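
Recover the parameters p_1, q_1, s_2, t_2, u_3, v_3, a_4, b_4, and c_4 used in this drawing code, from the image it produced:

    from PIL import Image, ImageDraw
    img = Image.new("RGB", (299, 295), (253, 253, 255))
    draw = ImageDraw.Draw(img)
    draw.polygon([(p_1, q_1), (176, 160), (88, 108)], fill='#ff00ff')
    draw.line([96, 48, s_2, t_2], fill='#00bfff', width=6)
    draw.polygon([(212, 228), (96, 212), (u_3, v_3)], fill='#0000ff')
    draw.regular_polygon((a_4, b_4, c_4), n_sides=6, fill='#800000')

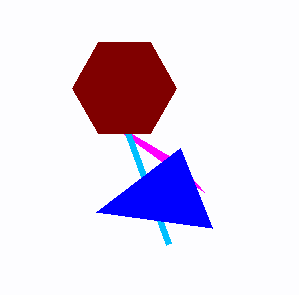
p_1 = 204
q_1 = 192
s_2 = 168
t_2 = 244
u_3 = 180
v_3 = 148
a_4 = 124
b_4 = 88
c_4 = 52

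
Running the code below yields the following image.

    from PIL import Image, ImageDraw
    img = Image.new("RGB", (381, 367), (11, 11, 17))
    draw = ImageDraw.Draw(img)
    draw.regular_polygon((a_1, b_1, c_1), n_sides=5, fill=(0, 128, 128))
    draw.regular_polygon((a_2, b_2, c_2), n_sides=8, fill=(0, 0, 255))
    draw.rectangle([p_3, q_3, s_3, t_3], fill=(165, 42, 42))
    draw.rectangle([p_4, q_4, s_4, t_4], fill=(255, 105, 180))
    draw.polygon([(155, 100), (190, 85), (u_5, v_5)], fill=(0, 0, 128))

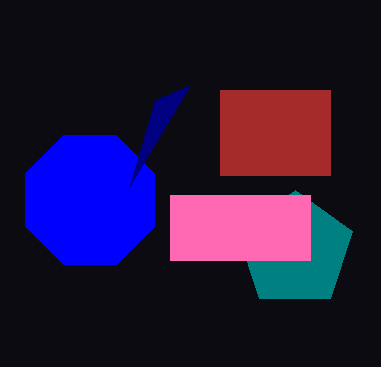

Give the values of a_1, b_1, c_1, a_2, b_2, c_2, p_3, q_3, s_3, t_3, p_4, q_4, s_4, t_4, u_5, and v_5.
a_1 = 295, b_1 = 250, c_1 = 60, a_2 = 90, b_2 = 200, c_2 = 70, p_3 = 220, q_3 = 90, s_3 = 330, t_3 = 175, p_4 = 170, q_4 = 195, s_4 = 310, t_4 = 260, u_5 = 130, v_5 = 185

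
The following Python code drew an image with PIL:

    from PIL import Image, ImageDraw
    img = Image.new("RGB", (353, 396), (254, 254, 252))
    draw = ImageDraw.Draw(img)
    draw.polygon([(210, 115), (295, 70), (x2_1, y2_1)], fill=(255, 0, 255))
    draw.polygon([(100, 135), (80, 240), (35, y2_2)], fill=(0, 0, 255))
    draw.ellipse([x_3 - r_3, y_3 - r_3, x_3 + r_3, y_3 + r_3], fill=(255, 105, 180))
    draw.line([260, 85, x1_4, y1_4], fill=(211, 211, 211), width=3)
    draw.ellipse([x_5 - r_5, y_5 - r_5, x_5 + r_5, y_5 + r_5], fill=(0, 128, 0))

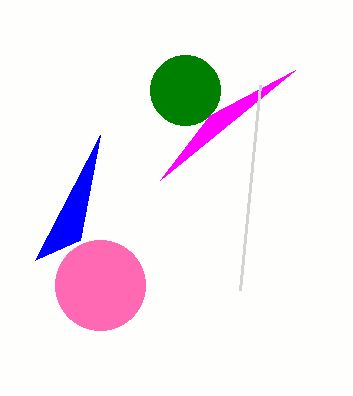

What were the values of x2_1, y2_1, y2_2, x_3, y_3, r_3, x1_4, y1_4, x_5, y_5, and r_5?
x2_1 = 160, y2_1 = 180, y2_2 = 260, x_3 = 100, y_3 = 285, r_3 = 45, x1_4 = 240, y1_4 = 290, x_5 = 185, y_5 = 90, r_5 = 35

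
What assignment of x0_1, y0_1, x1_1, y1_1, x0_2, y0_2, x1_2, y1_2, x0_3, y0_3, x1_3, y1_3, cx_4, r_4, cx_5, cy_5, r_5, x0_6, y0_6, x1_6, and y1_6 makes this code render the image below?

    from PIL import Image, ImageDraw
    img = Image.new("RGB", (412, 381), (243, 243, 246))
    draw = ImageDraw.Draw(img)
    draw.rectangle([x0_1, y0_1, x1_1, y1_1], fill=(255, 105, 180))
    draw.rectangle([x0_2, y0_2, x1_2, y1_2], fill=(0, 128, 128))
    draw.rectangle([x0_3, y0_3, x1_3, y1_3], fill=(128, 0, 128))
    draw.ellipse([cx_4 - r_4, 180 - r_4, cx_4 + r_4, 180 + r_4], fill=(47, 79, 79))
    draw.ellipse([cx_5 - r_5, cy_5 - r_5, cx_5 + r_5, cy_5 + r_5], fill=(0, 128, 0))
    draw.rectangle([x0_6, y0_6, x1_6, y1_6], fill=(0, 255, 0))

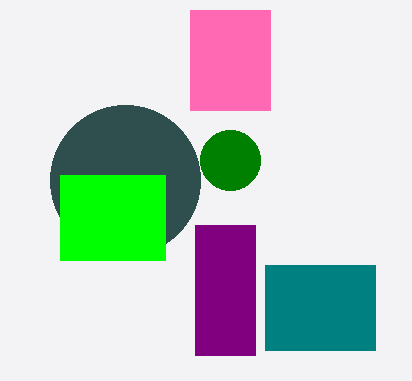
x0_1 = 190, y0_1 = 10, x1_1 = 270, y1_1 = 110, x0_2 = 265, y0_2 = 265, x1_2 = 375, y1_2 = 350, x0_3 = 195, y0_3 = 225, x1_3 = 255, y1_3 = 355, cx_4 = 125, r_4 = 75, cx_5 = 230, cy_5 = 160, r_5 = 30, x0_6 = 60, y0_6 = 175, x1_6 = 165, y1_6 = 260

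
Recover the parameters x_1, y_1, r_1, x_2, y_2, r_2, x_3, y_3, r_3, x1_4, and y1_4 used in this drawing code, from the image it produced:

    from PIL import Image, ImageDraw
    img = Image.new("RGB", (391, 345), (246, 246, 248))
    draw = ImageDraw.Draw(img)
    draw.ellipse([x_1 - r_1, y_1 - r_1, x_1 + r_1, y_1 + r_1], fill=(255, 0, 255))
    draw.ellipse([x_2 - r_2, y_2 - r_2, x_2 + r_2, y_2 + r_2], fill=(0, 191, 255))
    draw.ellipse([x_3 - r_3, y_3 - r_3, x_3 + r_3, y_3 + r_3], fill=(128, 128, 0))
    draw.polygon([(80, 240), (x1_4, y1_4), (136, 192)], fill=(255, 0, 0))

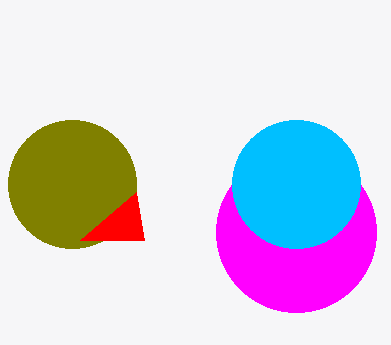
x_1 = 296, y_1 = 232, r_1 = 80, x_2 = 296, y_2 = 184, r_2 = 64, x_3 = 72, y_3 = 184, r_3 = 64, x1_4 = 144, y1_4 = 240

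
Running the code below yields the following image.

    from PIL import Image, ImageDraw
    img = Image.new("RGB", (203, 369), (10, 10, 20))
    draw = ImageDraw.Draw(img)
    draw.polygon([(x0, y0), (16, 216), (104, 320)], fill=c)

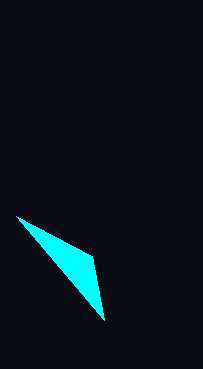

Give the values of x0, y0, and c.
x0 = 92; y0 = 256; c = 'cyan'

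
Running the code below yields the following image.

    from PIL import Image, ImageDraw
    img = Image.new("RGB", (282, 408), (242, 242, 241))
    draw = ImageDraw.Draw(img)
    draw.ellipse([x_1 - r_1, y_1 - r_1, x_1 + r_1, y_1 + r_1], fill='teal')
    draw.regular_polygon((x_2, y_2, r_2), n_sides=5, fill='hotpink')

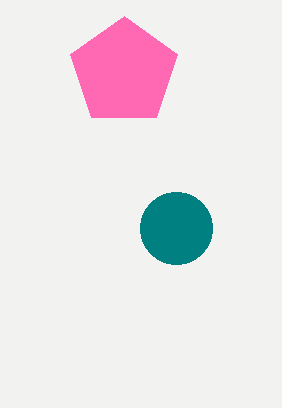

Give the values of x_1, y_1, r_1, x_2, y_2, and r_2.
x_1 = 176, y_1 = 228, r_1 = 36, x_2 = 124, y_2 = 72, r_2 = 56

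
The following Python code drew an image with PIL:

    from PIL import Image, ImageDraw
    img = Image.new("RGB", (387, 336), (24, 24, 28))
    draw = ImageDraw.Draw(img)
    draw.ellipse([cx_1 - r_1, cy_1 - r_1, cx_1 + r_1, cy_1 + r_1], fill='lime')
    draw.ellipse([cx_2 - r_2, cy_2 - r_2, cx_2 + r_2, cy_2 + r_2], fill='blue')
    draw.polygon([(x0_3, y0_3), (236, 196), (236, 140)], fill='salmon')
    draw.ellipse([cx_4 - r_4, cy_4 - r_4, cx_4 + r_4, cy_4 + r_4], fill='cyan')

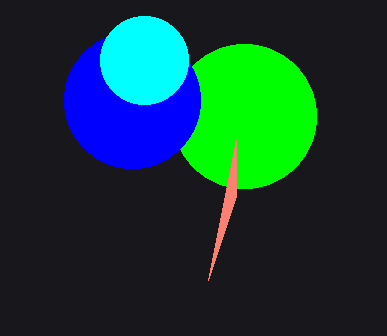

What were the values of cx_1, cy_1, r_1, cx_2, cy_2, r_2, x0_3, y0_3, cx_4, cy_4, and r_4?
cx_1 = 244
cy_1 = 116
r_1 = 72
cx_2 = 132
cy_2 = 100
r_2 = 68
x0_3 = 208
y0_3 = 280
cx_4 = 144
cy_4 = 60
r_4 = 44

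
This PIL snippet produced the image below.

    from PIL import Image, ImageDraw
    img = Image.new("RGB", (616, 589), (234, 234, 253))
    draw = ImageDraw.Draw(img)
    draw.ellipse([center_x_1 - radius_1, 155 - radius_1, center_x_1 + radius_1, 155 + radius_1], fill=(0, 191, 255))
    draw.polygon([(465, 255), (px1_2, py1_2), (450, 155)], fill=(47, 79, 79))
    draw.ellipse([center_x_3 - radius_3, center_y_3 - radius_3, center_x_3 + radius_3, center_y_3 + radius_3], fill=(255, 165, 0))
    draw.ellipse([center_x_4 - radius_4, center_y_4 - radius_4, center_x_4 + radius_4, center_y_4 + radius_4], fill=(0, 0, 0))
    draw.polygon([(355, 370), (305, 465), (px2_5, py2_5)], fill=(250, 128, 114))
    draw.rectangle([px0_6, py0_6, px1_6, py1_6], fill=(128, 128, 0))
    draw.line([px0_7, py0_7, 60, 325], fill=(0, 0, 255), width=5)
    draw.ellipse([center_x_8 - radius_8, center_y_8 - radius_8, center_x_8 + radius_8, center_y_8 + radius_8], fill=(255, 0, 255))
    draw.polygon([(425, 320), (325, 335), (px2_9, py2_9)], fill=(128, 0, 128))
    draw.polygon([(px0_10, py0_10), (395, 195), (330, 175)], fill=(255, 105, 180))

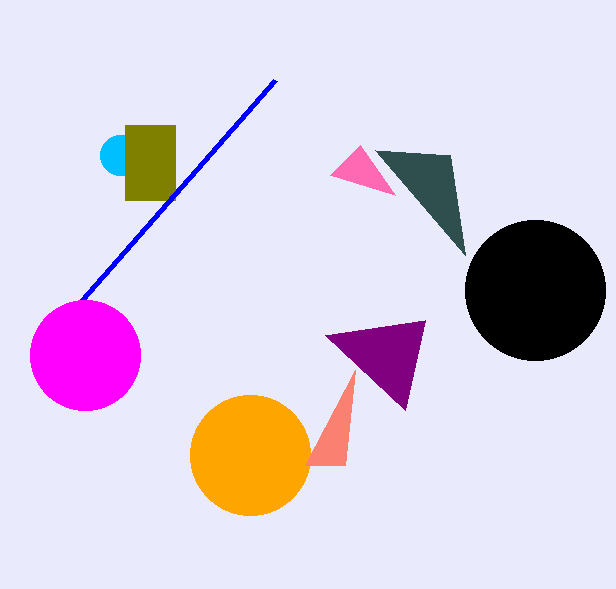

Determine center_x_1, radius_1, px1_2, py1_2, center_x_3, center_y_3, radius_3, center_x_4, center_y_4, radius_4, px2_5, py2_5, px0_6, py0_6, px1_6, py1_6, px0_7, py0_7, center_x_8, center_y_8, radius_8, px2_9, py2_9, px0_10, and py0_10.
center_x_1 = 120; radius_1 = 20; px1_2 = 375; py1_2 = 150; center_x_3 = 250; center_y_3 = 455; radius_3 = 60; center_x_4 = 535; center_y_4 = 290; radius_4 = 70; px2_5 = 345; py2_5 = 465; px0_6 = 125; py0_6 = 125; px1_6 = 175; py1_6 = 200; px0_7 = 275; py0_7 = 80; center_x_8 = 85; center_y_8 = 355; radius_8 = 55; px2_9 = 405; py2_9 = 410; px0_10 = 360; py0_10 = 145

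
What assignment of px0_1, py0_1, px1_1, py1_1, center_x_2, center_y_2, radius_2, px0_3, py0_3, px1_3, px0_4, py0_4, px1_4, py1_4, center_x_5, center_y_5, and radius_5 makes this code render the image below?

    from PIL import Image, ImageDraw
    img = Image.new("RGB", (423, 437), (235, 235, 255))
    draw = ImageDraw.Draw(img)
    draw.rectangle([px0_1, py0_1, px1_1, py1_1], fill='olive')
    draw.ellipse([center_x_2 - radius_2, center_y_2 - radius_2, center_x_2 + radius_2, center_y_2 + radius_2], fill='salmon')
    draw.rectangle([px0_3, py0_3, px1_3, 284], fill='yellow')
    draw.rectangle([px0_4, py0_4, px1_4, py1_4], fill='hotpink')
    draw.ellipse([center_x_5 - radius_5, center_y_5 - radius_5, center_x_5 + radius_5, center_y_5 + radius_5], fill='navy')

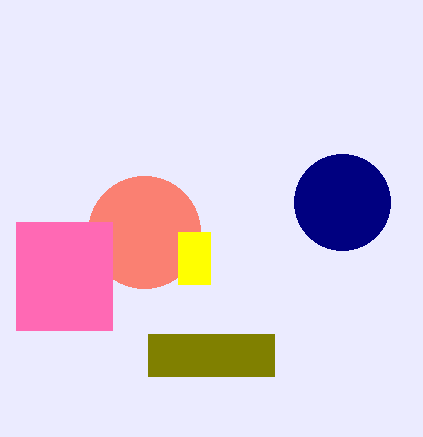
px0_1 = 148, py0_1 = 334, px1_1 = 274, py1_1 = 376, center_x_2 = 144, center_y_2 = 232, radius_2 = 56, px0_3 = 178, py0_3 = 232, px1_3 = 210, px0_4 = 16, py0_4 = 222, px1_4 = 112, py1_4 = 330, center_x_5 = 342, center_y_5 = 202, radius_5 = 48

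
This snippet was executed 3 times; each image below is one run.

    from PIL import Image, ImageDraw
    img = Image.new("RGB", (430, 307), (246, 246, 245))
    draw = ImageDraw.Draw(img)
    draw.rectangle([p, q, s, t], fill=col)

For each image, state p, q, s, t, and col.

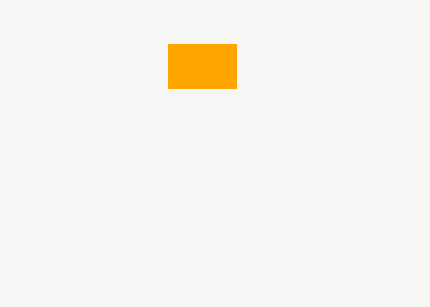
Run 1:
p = 168
q = 44
s = 236
t = 88
col = 'orange'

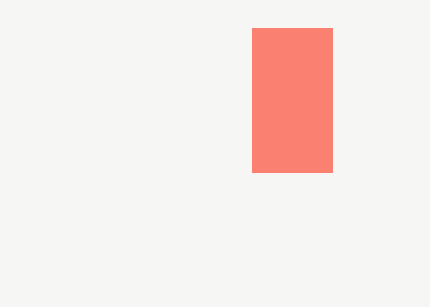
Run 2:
p = 252, q = 28, s = 332, t = 172, col = 'salmon'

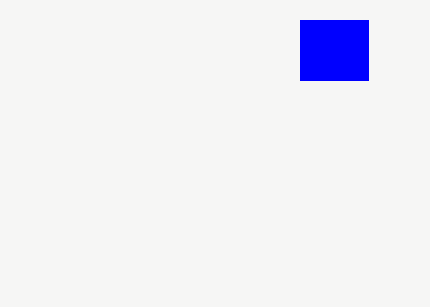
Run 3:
p = 300, q = 20, s = 368, t = 80, col = 'blue'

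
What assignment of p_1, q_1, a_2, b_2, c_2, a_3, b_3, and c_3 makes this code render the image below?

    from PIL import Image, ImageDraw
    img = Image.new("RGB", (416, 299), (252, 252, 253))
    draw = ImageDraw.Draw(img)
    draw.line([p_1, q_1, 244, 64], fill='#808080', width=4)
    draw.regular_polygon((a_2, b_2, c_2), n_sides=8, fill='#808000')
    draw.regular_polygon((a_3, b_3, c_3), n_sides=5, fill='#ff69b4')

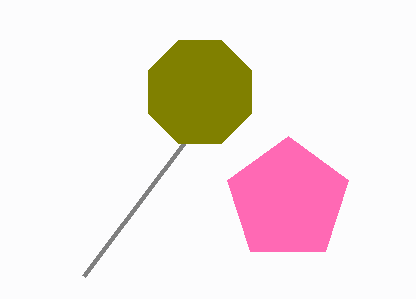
p_1 = 84
q_1 = 276
a_2 = 200
b_2 = 92
c_2 = 56
a_3 = 288
b_3 = 200
c_3 = 64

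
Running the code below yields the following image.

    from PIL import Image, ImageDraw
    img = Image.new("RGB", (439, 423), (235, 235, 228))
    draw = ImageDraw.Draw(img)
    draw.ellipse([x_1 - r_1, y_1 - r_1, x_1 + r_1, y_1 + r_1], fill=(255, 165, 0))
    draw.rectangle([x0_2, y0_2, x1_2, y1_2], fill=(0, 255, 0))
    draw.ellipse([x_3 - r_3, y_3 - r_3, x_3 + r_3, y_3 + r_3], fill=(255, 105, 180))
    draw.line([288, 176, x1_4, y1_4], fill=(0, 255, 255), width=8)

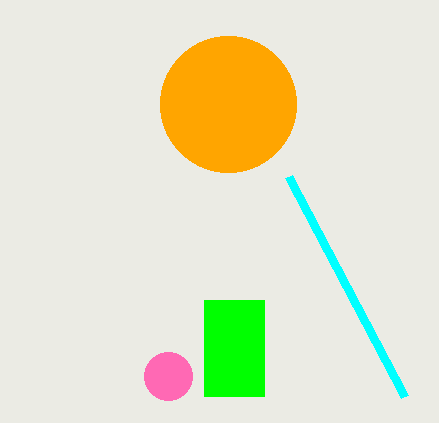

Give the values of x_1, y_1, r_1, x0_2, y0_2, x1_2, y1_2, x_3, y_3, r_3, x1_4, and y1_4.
x_1 = 228; y_1 = 104; r_1 = 68; x0_2 = 204; y0_2 = 300; x1_2 = 264; y1_2 = 396; x_3 = 168; y_3 = 376; r_3 = 24; x1_4 = 404; y1_4 = 396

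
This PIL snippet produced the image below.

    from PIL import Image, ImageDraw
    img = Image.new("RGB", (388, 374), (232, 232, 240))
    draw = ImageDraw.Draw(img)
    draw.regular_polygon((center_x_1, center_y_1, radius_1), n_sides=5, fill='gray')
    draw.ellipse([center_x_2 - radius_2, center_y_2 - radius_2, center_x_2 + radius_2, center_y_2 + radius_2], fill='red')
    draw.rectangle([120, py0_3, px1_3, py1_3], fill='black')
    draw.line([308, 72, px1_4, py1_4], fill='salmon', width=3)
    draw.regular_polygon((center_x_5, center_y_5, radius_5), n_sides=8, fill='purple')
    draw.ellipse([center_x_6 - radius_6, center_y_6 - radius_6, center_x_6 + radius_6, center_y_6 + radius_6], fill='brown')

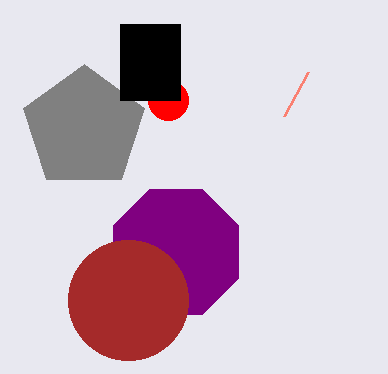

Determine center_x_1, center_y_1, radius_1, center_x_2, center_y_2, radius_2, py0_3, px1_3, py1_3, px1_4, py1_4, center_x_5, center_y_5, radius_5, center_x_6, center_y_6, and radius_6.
center_x_1 = 84
center_y_1 = 128
radius_1 = 64
center_x_2 = 168
center_y_2 = 100
radius_2 = 20
py0_3 = 24
px1_3 = 180
py1_3 = 100
px1_4 = 284
py1_4 = 116
center_x_5 = 176
center_y_5 = 252
radius_5 = 68
center_x_6 = 128
center_y_6 = 300
radius_6 = 60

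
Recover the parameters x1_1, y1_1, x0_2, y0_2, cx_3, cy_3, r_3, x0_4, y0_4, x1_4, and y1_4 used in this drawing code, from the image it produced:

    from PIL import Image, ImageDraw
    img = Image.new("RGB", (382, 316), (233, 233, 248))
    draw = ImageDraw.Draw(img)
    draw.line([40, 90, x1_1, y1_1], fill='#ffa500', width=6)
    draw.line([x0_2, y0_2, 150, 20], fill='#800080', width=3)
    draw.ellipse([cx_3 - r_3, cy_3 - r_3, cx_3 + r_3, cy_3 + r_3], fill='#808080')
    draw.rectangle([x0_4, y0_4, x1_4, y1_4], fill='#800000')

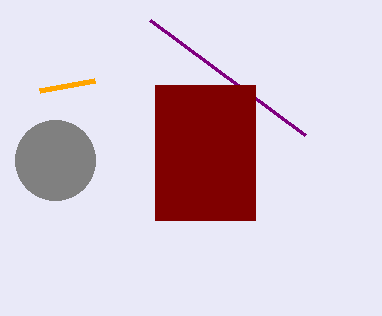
x1_1 = 95, y1_1 = 80, x0_2 = 305, y0_2 = 135, cx_3 = 55, cy_3 = 160, r_3 = 40, x0_4 = 155, y0_4 = 85, x1_4 = 255, y1_4 = 220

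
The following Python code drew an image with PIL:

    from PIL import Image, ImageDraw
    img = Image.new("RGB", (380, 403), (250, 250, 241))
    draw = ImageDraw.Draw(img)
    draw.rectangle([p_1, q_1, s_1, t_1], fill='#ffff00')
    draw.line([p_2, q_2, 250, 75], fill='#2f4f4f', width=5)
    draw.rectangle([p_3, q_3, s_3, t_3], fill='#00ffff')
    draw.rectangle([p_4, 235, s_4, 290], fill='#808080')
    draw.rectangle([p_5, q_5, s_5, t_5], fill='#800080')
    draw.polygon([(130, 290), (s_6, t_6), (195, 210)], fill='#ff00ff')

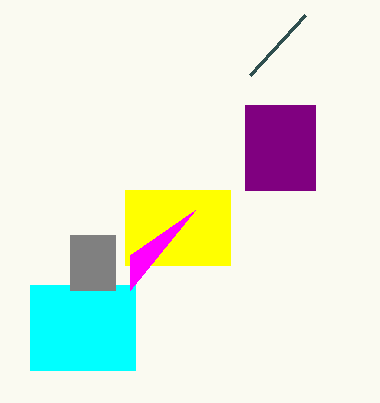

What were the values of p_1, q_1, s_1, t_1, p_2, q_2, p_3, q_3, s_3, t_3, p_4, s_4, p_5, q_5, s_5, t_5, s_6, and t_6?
p_1 = 125, q_1 = 190, s_1 = 230, t_1 = 265, p_2 = 305, q_2 = 15, p_3 = 30, q_3 = 285, s_3 = 135, t_3 = 370, p_4 = 70, s_4 = 115, p_5 = 245, q_5 = 105, s_5 = 315, t_5 = 190, s_6 = 130, t_6 = 255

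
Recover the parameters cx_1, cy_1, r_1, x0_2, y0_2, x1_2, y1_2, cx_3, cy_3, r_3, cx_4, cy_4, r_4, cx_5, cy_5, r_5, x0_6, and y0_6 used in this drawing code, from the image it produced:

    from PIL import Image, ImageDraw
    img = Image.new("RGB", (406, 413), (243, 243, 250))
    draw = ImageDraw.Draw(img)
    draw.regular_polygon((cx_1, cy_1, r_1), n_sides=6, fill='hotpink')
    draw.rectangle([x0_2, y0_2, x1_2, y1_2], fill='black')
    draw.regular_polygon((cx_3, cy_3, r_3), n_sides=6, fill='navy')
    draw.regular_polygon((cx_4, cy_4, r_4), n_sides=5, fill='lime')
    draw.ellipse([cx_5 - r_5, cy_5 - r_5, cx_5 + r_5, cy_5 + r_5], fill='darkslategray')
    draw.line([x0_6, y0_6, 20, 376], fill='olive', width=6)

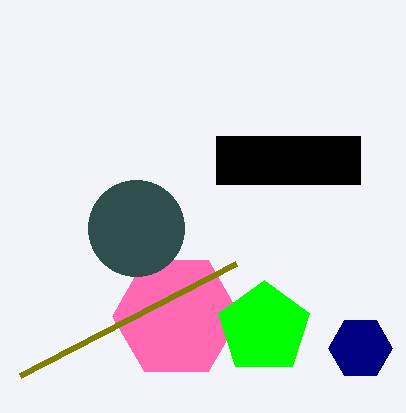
cx_1 = 176; cy_1 = 316; r_1 = 64; x0_2 = 216; y0_2 = 136; x1_2 = 360; y1_2 = 184; cx_3 = 360; cy_3 = 348; r_3 = 32; cx_4 = 264; cy_4 = 328; r_4 = 48; cx_5 = 136; cy_5 = 228; r_5 = 48; x0_6 = 236; y0_6 = 264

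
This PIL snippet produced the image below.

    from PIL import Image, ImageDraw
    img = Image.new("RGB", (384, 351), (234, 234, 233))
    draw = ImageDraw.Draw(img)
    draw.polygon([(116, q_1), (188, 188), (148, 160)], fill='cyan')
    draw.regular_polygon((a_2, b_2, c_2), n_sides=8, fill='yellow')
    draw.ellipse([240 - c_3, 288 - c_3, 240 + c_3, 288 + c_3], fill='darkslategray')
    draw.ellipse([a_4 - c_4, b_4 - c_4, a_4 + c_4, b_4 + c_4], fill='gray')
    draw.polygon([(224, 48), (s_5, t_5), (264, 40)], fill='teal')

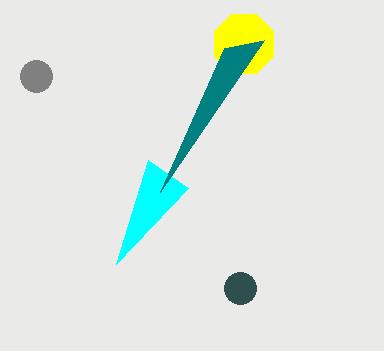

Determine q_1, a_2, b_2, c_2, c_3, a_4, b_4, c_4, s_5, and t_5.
q_1 = 264; a_2 = 244; b_2 = 44; c_2 = 32; c_3 = 16; a_4 = 36; b_4 = 76; c_4 = 16; s_5 = 160; t_5 = 192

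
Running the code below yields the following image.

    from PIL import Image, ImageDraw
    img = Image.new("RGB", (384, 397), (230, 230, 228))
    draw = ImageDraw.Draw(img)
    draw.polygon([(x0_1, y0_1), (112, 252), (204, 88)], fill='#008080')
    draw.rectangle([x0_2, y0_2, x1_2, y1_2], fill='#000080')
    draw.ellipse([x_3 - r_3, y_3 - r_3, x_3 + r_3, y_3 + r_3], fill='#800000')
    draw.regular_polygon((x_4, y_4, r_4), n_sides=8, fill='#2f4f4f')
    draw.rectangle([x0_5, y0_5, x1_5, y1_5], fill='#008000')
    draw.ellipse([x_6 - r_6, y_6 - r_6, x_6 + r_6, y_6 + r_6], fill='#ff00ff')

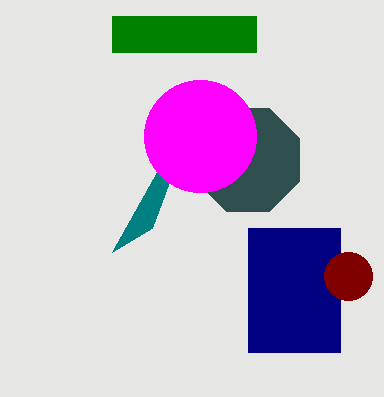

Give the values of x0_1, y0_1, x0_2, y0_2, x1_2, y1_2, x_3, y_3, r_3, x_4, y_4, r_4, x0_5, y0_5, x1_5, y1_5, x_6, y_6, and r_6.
x0_1 = 152; y0_1 = 228; x0_2 = 248; y0_2 = 228; x1_2 = 340; y1_2 = 352; x_3 = 348; y_3 = 276; r_3 = 24; x_4 = 248; y_4 = 160; r_4 = 56; x0_5 = 112; y0_5 = 16; x1_5 = 256; y1_5 = 52; x_6 = 200; y_6 = 136; r_6 = 56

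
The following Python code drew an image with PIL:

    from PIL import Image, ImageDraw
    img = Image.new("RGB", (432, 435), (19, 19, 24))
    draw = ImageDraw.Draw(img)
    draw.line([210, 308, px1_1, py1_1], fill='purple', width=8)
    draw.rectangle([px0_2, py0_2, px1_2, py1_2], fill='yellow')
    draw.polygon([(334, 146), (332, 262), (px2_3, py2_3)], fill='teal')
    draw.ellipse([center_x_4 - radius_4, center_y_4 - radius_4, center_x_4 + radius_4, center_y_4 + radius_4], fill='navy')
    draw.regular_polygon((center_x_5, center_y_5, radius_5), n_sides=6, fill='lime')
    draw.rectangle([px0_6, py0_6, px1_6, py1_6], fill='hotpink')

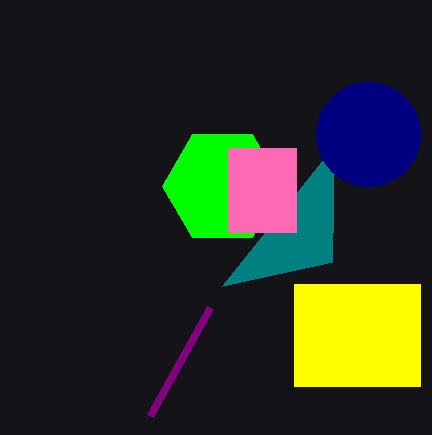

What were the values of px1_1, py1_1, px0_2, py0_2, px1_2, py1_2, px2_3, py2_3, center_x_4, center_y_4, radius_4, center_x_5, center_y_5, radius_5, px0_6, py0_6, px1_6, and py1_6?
px1_1 = 150
py1_1 = 416
px0_2 = 294
py0_2 = 284
px1_2 = 420
py1_2 = 386
px2_3 = 222
py2_3 = 286
center_x_4 = 368
center_y_4 = 134
radius_4 = 52
center_x_5 = 222
center_y_5 = 186
radius_5 = 60
px0_6 = 228
py0_6 = 148
px1_6 = 296
py1_6 = 232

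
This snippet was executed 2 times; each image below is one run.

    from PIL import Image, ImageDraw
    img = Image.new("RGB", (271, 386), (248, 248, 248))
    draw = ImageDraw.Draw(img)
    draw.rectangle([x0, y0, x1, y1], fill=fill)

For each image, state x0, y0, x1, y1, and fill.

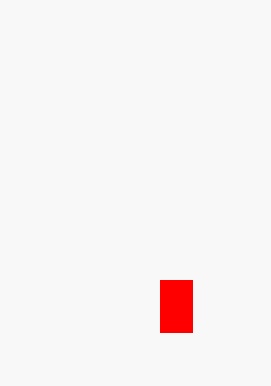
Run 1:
x0 = 160, y0 = 280, x1 = 192, y1 = 332, fill = 'red'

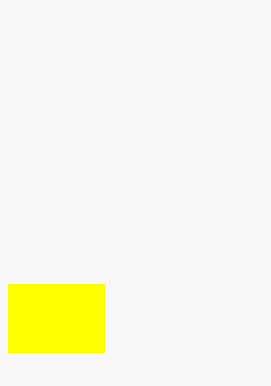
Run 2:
x0 = 8, y0 = 284, x1 = 104, y1 = 352, fill = 'yellow'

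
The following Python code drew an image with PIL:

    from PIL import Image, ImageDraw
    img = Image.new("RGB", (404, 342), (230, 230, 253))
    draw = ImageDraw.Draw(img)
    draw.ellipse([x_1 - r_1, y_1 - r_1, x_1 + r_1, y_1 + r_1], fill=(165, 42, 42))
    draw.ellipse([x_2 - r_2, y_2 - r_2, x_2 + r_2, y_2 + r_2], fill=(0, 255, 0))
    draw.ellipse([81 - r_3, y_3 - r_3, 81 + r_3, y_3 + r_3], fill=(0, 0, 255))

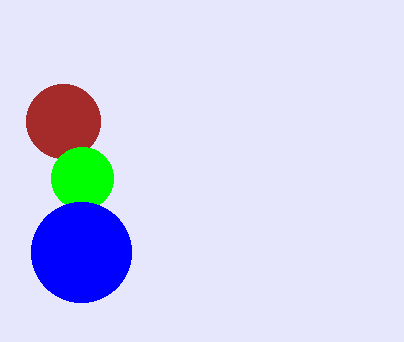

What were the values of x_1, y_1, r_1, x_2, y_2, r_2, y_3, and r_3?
x_1 = 63
y_1 = 121
r_1 = 37
x_2 = 82
y_2 = 178
r_2 = 31
y_3 = 252
r_3 = 50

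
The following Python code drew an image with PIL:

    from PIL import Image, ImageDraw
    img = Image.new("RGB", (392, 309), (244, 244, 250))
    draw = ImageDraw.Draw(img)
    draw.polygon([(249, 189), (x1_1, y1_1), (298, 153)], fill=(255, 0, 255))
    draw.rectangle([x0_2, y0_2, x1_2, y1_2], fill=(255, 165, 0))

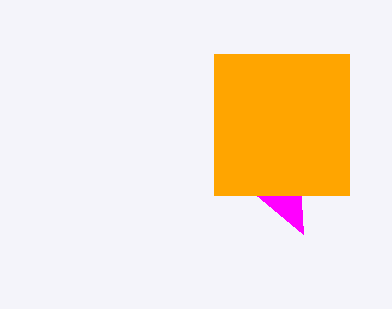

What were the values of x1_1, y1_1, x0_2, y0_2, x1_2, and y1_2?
x1_1 = 303
y1_1 = 234
x0_2 = 214
y0_2 = 54
x1_2 = 349
y1_2 = 195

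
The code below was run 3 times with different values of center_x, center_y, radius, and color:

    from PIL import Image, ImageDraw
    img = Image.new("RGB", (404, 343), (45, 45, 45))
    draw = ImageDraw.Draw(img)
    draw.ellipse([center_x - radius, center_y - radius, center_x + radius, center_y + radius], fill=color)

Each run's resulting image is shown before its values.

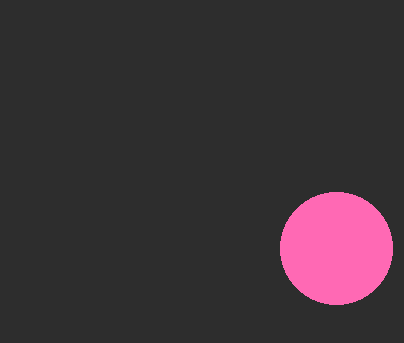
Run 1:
center_x = 336, center_y = 248, radius = 56, color = 'hotpink'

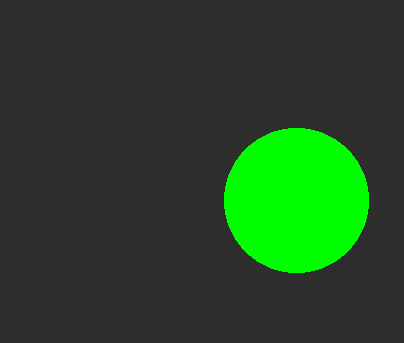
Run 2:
center_x = 296; center_y = 200; radius = 72; color = 'lime'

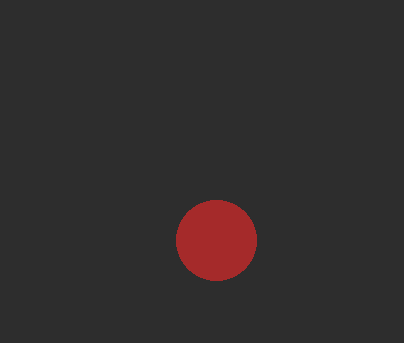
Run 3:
center_x = 216, center_y = 240, radius = 40, color = 'brown'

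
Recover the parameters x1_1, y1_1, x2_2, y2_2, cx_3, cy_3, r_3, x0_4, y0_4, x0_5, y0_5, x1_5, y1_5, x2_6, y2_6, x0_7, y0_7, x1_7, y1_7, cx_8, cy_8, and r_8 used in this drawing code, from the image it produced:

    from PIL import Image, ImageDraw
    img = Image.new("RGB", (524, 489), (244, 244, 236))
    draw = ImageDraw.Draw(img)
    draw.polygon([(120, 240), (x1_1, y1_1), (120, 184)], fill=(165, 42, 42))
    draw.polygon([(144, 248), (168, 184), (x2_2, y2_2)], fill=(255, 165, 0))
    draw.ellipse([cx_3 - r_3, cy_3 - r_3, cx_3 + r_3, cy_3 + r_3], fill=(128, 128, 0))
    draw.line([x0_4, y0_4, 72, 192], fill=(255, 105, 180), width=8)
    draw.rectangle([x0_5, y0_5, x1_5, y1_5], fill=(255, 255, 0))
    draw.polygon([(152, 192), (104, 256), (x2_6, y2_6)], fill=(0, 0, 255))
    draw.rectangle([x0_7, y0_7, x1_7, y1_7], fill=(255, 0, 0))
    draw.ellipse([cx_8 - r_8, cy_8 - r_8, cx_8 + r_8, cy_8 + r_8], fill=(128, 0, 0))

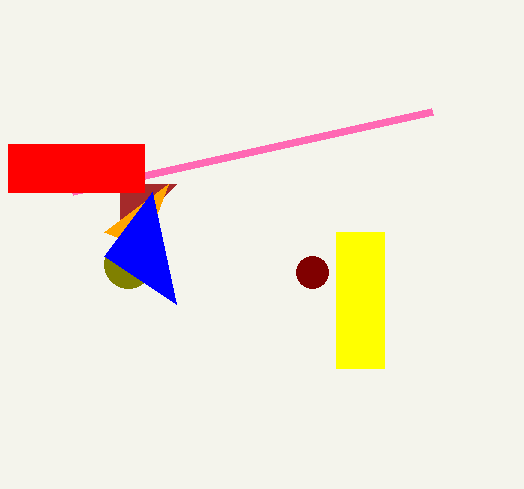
x1_1 = 176
y1_1 = 184
x2_2 = 104
y2_2 = 232
cx_3 = 128
cy_3 = 264
r_3 = 24
x0_4 = 432
y0_4 = 112
x0_5 = 336
y0_5 = 232
x1_5 = 384
y1_5 = 368
x2_6 = 176
y2_6 = 304
x0_7 = 8
y0_7 = 144
x1_7 = 144
y1_7 = 192
cx_8 = 312
cy_8 = 272
r_8 = 16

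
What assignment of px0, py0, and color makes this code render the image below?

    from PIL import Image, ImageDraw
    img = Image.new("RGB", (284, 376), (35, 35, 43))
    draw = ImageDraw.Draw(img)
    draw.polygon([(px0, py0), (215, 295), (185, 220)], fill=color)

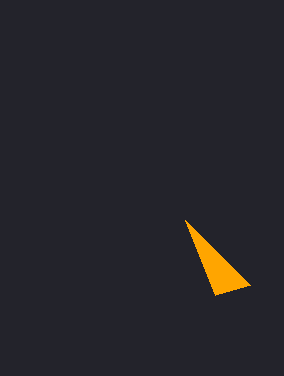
px0 = 250; py0 = 285; color = 'orange'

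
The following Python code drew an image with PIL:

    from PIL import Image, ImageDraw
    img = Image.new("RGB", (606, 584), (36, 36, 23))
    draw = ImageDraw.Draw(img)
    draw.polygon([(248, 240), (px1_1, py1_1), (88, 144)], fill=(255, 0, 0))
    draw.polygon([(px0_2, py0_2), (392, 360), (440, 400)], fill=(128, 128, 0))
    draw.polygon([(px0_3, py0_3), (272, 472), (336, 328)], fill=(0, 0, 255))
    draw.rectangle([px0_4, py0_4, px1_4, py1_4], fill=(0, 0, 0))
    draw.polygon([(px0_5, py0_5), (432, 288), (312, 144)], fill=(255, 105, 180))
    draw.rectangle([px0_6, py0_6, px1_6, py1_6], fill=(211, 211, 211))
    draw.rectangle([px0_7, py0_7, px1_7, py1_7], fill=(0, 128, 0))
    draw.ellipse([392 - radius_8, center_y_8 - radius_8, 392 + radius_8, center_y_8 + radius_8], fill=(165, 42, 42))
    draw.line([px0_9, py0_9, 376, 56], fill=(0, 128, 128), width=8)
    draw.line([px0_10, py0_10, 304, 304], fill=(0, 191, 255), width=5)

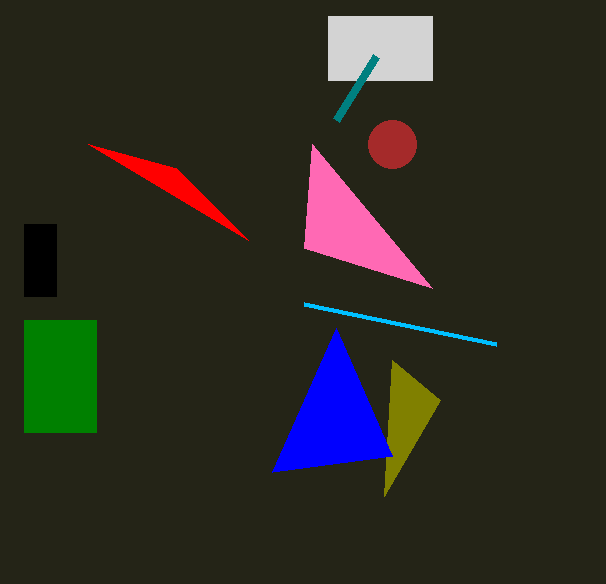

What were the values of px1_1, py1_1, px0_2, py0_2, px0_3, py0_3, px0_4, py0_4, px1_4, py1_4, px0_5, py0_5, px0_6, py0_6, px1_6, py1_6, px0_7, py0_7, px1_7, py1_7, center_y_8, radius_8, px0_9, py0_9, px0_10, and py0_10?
px1_1 = 176; py1_1 = 168; px0_2 = 384; py0_2 = 496; px0_3 = 392; py0_3 = 456; px0_4 = 24; py0_4 = 224; px1_4 = 56; py1_4 = 296; px0_5 = 304; py0_5 = 248; px0_6 = 328; py0_6 = 16; px1_6 = 432; py1_6 = 80; px0_7 = 24; py0_7 = 320; px1_7 = 96; py1_7 = 432; center_y_8 = 144; radius_8 = 24; px0_9 = 336; py0_9 = 120; px0_10 = 496; py0_10 = 344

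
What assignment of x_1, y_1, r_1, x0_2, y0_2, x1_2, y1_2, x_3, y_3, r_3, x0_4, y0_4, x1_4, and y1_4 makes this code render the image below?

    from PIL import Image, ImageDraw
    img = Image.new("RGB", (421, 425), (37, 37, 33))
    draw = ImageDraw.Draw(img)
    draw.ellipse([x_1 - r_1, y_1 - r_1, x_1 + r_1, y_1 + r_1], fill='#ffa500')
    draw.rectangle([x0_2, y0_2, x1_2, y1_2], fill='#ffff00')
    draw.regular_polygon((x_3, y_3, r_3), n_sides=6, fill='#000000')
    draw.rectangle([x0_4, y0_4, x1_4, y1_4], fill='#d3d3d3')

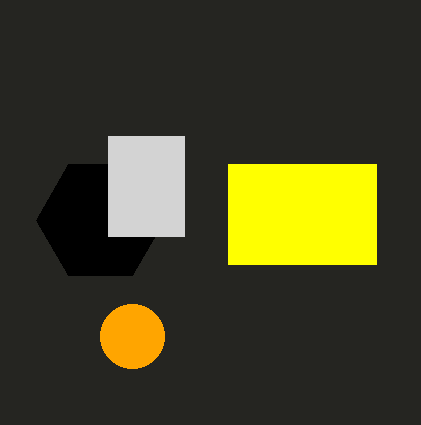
x_1 = 132, y_1 = 336, r_1 = 32, x0_2 = 228, y0_2 = 164, x1_2 = 376, y1_2 = 264, x_3 = 100, y_3 = 220, r_3 = 64, x0_4 = 108, y0_4 = 136, x1_4 = 184, y1_4 = 236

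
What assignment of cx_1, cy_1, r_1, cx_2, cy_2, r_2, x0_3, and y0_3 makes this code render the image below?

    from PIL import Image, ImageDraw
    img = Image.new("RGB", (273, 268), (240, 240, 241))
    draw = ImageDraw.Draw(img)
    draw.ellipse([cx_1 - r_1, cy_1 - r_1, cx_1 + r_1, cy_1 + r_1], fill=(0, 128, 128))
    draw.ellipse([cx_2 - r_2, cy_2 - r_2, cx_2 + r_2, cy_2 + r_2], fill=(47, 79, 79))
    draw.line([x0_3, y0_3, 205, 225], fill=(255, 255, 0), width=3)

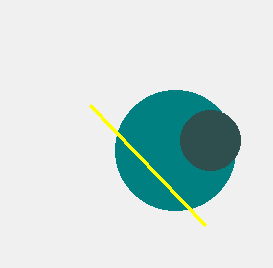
cx_1 = 175; cy_1 = 150; r_1 = 60; cx_2 = 210; cy_2 = 140; r_2 = 30; x0_3 = 90; y0_3 = 105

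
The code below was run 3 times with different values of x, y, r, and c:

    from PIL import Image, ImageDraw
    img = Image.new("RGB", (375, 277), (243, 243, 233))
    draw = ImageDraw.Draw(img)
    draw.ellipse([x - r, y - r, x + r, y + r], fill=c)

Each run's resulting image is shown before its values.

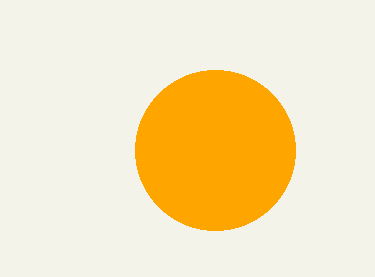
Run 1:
x = 215; y = 150; r = 80; c = 'orange'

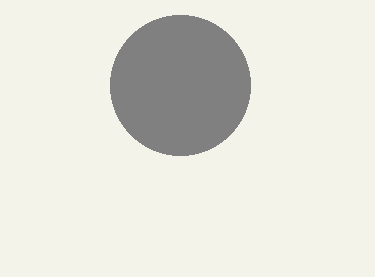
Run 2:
x = 180, y = 85, r = 70, c = 'gray'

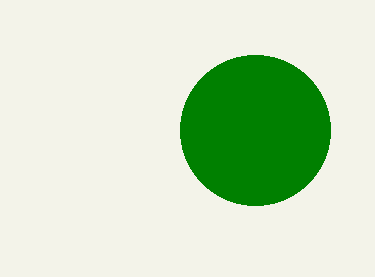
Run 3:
x = 255
y = 130
r = 75
c = 'green'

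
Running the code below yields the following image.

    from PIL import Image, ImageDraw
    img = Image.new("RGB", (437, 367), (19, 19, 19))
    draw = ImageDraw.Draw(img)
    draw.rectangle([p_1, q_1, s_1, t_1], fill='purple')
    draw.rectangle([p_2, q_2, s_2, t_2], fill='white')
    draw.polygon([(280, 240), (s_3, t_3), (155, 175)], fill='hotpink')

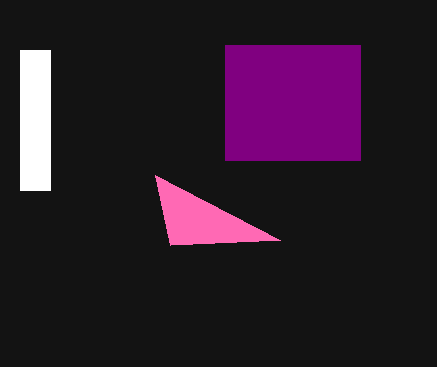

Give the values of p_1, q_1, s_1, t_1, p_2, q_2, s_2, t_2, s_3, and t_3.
p_1 = 225, q_1 = 45, s_1 = 360, t_1 = 160, p_2 = 20, q_2 = 50, s_2 = 50, t_2 = 190, s_3 = 170, t_3 = 245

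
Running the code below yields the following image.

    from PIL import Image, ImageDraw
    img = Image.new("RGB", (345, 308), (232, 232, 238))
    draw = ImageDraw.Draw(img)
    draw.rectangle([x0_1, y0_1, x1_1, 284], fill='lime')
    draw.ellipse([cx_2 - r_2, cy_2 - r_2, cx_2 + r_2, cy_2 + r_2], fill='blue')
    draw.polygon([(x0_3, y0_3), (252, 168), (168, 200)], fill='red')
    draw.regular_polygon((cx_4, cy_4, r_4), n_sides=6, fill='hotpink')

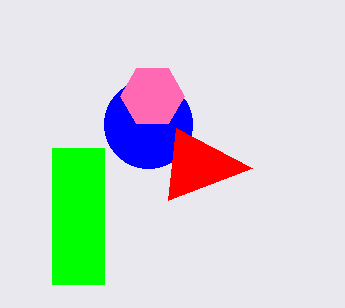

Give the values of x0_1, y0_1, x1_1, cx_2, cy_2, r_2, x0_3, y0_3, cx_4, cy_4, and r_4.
x0_1 = 52, y0_1 = 148, x1_1 = 104, cx_2 = 148, cy_2 = 124, r_2 = 44, x0_3 = 176, y0_3 = 128, cx_4 = 152, cy_4 = 96, r_4 = 32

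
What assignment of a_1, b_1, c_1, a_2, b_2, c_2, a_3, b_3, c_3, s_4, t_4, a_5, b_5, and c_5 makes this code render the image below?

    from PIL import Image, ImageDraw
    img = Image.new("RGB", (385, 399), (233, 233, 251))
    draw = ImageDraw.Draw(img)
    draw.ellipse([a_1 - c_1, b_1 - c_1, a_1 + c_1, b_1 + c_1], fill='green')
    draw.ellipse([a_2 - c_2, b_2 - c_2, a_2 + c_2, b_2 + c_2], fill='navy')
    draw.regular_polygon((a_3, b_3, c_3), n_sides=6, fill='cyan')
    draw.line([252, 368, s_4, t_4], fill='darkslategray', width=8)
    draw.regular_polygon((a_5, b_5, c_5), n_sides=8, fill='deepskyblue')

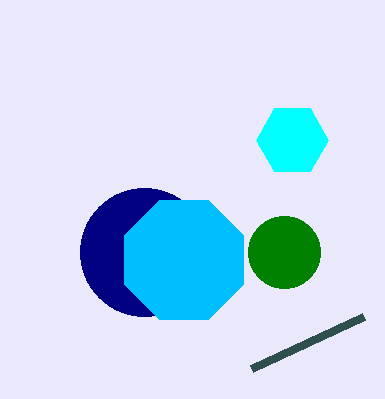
a_1 = 284; b_1 = 252; c_1 = 36; a_2 = 144; b_2 = 252; c_2 = 64; a_3 = 292; b_3 = 140; c_3 = 36; s_4 = 364; t_4 = 316; a_5 = 184; b_5 = 260; c_5 = 64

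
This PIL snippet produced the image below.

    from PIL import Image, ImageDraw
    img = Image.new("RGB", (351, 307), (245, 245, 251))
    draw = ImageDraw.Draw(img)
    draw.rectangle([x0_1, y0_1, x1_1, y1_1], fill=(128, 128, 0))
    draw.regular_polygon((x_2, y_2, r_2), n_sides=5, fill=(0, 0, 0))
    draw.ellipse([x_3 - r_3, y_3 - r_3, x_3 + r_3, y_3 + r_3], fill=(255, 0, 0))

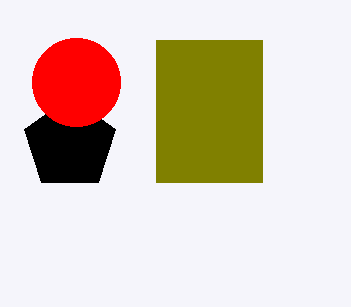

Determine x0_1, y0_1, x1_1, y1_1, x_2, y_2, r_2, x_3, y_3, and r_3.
x0_1 = 156; y0_1 = 40; x1_1 = 262; y1_1 = 182; x_2 = 70; y_2 = 144; r_2 = 48; x_3 = 76; y_3 = 82; r_3 = 44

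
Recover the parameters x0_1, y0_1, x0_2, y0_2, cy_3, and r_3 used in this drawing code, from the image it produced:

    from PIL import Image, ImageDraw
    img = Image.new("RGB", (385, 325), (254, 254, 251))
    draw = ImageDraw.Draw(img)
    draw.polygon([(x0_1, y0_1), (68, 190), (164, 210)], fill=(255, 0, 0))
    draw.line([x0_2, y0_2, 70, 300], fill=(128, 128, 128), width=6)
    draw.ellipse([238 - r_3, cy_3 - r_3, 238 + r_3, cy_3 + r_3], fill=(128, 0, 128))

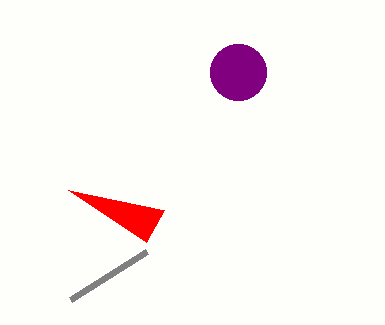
x0_1 = 146
y0_1 = 242
x0_2 = 146
y0_2 = 252
cy_3 = 72
r_3 = 28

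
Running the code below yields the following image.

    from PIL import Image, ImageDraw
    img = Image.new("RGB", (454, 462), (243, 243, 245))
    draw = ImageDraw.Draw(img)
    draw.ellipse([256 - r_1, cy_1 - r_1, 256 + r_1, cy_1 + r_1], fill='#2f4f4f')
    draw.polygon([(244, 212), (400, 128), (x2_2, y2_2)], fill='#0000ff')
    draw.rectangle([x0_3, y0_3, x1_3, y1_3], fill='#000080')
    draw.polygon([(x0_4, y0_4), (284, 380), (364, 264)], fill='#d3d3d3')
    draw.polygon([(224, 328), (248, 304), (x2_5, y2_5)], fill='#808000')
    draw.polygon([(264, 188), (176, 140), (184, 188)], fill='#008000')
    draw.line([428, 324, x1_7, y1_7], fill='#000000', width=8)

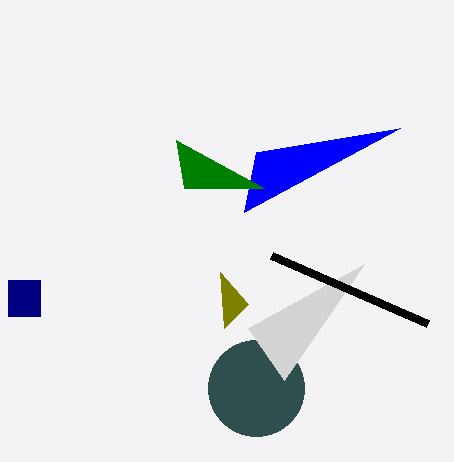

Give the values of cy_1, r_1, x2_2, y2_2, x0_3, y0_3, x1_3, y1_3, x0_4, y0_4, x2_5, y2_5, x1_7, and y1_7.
cy_1 = 388
r_1 = 48
x2_2 = 256
y2_2 = 152
x0_3 = 8
y0_3 = 280
x1_3 = 40
y1_3 = 316
x0_4 = 248
y0_4 = 328
x2_5 = 220
y2_5 = 272
x1_7 = 272
y1_7 = 256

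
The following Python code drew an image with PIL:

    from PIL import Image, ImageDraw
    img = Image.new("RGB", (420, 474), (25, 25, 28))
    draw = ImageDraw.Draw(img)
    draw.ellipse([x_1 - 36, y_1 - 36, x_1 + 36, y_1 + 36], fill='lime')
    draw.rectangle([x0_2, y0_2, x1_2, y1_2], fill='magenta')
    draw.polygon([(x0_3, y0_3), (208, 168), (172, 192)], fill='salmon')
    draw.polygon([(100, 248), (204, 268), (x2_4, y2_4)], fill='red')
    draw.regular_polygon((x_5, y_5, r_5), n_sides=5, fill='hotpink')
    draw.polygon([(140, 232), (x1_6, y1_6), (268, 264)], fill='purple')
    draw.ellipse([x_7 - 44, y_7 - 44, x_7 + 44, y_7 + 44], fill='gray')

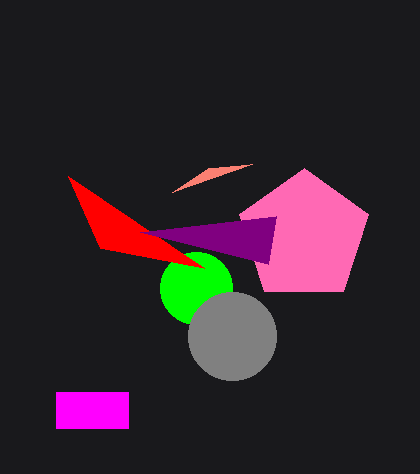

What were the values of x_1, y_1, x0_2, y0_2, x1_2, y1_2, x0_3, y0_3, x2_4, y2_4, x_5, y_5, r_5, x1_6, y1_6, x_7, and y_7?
x_1 = 196
y_1 = 288
x0_2 = 56
y0_2 = 392
x1_2 = 128
y1_2 = 428
x0_3 = 252
y0_3 = 164
x2_4 = 68
y2_4 = 176
x_5 = 304
y_5 = 236
r_5 = 68
x1_6 = 276
y1_6 = 216
x_7 = 232
y_7 = 336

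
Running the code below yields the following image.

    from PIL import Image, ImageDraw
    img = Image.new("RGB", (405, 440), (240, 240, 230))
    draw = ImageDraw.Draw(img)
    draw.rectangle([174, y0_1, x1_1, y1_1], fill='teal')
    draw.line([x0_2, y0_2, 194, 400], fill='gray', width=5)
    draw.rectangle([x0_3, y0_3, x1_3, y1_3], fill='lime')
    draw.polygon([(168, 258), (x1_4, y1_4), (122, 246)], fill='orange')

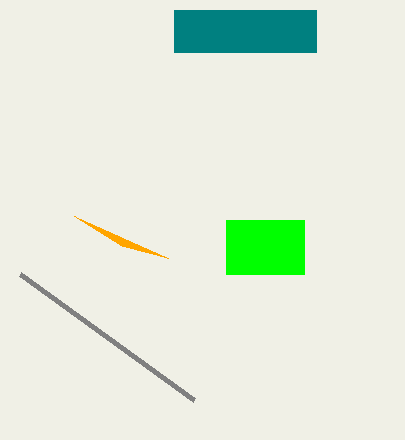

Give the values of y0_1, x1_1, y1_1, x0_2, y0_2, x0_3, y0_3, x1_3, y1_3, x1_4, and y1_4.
y0_1 = 10
x1_1 = 316
y1_1 = 52
x0_2 = 20
y0_2 = 274
x0_3 = 226
y0_3 = 220
x1_3 = 304
y1_3 = 274
x1_4 = 74
y1_4 = 216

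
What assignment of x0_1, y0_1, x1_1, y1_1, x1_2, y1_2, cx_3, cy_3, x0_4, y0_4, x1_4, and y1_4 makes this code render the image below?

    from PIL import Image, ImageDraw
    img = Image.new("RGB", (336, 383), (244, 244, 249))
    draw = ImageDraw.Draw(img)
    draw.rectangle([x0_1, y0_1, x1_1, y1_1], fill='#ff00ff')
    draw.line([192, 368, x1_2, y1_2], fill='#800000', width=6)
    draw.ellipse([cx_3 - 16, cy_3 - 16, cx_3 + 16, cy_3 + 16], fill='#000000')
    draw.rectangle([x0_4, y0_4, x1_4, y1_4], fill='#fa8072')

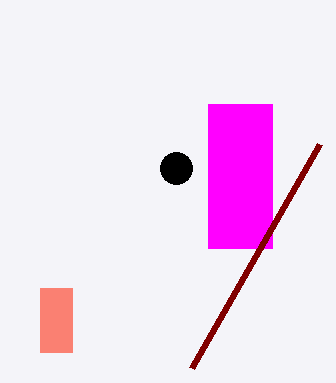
x0_1 = 208, y0_1 = 104, x1_1 = 272, y1_1 = 248, x1_2 = 320, y1_2 = 144, cx_3 = 176, cy_3 = 168, x0_4 = 40, y0_4 = 288, x1_4 = 72, y1_4 = 352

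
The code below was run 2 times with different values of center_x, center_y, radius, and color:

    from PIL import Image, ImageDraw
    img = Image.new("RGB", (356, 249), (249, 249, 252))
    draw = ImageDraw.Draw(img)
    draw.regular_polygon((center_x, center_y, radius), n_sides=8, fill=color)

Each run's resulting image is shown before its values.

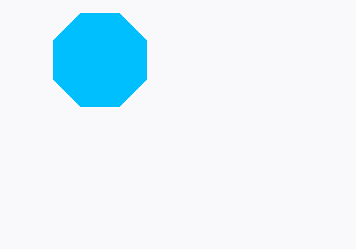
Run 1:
center_x = 100; center_y = 60; radius = 50; color = 'deepskyblue'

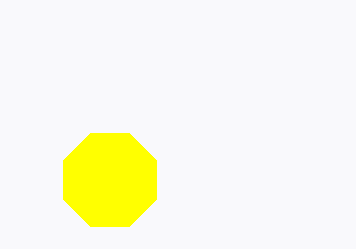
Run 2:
center_x = 110, center_y = 180, radius = 50, color = 'yellow'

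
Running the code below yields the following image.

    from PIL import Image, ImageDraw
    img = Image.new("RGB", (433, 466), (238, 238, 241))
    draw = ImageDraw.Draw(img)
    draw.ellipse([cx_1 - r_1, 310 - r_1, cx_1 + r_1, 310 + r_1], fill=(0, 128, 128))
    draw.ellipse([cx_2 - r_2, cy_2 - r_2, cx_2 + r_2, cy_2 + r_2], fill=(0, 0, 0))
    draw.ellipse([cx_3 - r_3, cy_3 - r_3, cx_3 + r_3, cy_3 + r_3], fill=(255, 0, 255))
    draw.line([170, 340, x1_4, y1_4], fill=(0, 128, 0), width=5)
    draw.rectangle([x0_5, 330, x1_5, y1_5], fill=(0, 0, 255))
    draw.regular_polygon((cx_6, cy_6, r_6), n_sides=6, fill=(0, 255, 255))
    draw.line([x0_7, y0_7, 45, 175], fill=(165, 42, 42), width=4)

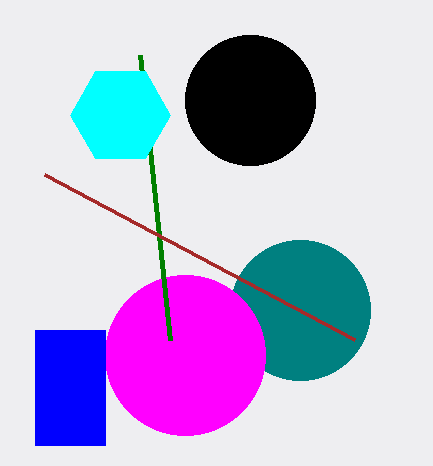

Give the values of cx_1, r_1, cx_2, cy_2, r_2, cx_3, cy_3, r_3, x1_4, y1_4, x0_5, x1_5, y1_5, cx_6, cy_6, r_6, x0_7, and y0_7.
cx_1 = 300
r_1 = 70
cx_2 = 250
cy_2 = 100
r_2 = 65
cx_3 = 185
cy_3 = 355
r_3 = 80
x1_4 = 140
y1_4 = 55
x0_5 = 35
x1_5 = 105
y1_5 = 445
cx_6 = 120
cy_6 = 115
r_6 = 50
x0_7 = 355
y0_7 = 340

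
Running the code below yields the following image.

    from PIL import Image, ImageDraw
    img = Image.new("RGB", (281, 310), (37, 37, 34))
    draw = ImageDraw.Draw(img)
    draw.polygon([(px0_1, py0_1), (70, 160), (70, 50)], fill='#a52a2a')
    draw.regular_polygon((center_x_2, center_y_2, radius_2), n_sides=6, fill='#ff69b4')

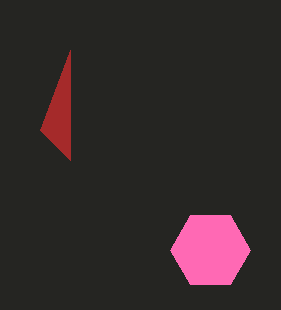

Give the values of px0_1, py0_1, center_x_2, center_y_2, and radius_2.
px0_1 = 40; py0_1 = 130; center_x_2 = 210; center_y_2 = 250; radius_2 = 40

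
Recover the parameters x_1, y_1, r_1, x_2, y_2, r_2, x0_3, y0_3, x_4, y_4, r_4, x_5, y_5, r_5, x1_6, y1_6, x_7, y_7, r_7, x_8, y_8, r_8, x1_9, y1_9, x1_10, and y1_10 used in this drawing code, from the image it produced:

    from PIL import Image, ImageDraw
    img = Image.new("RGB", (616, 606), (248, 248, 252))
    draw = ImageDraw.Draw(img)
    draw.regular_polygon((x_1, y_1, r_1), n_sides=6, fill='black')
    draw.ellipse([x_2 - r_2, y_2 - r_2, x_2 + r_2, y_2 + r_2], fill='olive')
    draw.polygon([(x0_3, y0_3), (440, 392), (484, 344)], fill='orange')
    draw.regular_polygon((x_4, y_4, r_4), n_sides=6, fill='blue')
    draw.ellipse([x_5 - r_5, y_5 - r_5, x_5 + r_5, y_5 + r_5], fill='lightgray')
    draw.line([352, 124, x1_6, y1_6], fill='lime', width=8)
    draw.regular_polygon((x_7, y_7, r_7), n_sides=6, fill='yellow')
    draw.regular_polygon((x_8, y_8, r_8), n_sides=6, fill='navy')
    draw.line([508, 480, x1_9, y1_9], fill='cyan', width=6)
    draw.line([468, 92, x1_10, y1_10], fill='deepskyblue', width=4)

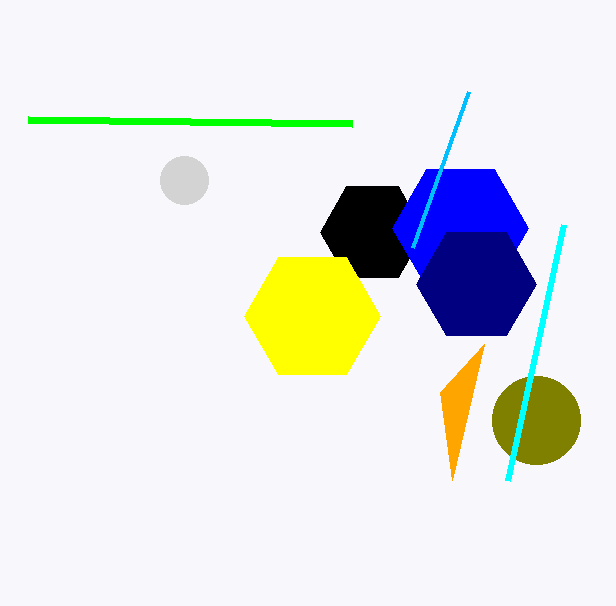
x_1 = 372; y_1 = 232; r_1 = 52; x_2 = 536; y_2 = 420; r_2 = 44; x0_3 = 452; y0_3 = 480; x_4 = 460; y_4 = 228; r_4 = 68; x_5 = 184; y_5 = 180; r_5 = 24; x1_6 = 28; y1_6 = 120; x_7 = 312; y_7 = 316; r_7 = 68; x_8 = 476; y_8 = 284; r_8 = 60; x1_9 = 564; y1_9 = 224; x1_10 = 412; y1_10 = 248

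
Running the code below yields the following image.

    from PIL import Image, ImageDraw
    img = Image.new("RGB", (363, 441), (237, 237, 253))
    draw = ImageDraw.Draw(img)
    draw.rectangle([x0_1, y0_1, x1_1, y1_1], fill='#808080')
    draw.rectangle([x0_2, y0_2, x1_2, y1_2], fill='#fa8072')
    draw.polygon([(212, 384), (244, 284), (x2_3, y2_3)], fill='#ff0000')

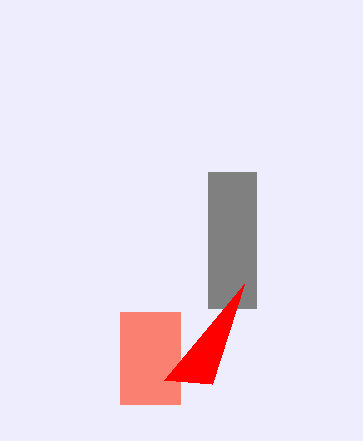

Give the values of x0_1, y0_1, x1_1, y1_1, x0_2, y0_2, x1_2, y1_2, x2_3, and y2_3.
x0_1 = 208; y0_1 = 172; x1_1 = 256; y1_1 = 308; x0_2 = 120; y0_2 = 312; x1_2 = 180; y1_2 = 404; x2_3 = 164; y2_3 = 380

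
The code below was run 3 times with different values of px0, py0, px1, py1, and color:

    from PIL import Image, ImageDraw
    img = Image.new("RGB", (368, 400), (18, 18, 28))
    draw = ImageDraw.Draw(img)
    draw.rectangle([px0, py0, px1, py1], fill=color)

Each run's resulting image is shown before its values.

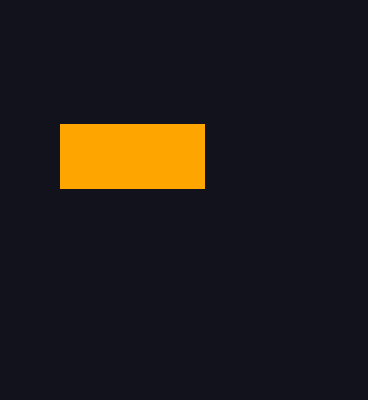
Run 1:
px0 = 60, py0 = 124, px1 = 204, py1 = 188, color = 'orange'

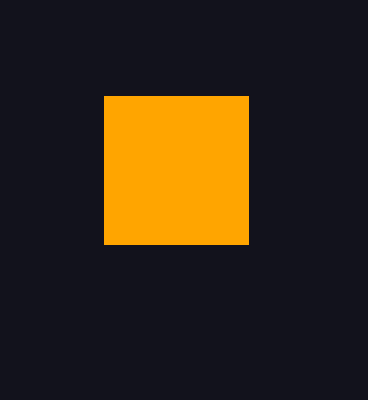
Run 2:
px0 = 104; py0 = 96; px1 = 248; py1 = 244; color = 'orange'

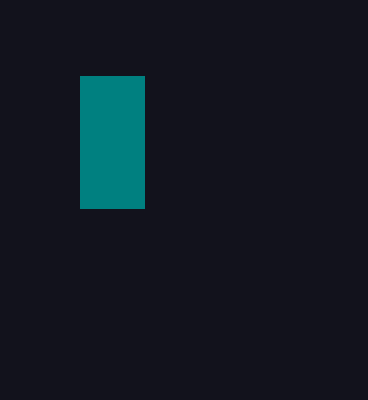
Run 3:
px0 = 80, py0 = 76, px1 = 144, py1 = 208, color = 'teal'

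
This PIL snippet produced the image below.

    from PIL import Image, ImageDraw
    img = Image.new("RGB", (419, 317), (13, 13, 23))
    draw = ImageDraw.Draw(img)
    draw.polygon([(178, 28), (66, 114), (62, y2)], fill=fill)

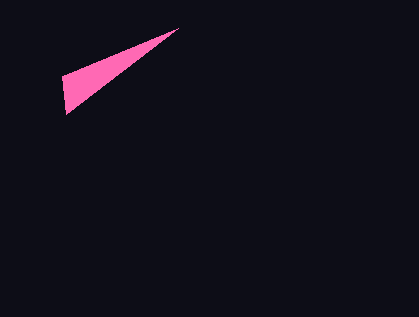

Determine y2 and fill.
y2 = 76, fill = 'hotpink'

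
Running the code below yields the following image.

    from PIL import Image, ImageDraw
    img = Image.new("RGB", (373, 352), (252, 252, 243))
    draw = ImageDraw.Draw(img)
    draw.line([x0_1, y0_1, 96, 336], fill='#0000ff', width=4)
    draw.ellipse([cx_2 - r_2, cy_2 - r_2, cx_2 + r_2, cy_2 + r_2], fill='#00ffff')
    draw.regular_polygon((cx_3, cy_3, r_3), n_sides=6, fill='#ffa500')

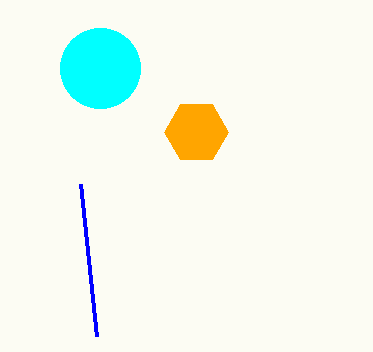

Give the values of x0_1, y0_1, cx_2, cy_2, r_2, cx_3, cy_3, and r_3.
x0_1 = 80
y0_1 = 184
cx_2 = 100
cy_2 = 68
r_2 = 40
cx_3 = 196
cy_3 = 132
r_3 = 32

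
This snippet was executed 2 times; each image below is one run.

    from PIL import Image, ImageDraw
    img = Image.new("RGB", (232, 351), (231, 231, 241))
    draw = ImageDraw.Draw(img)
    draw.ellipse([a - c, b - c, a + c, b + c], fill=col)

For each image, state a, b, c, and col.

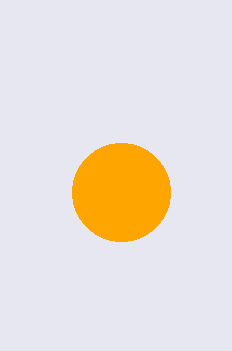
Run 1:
a = 121
b = 192
c = 49
col = 'orange'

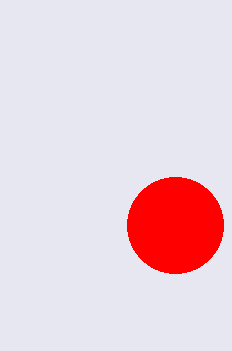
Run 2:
a = 175
b = 225
c = 48
col = 'red'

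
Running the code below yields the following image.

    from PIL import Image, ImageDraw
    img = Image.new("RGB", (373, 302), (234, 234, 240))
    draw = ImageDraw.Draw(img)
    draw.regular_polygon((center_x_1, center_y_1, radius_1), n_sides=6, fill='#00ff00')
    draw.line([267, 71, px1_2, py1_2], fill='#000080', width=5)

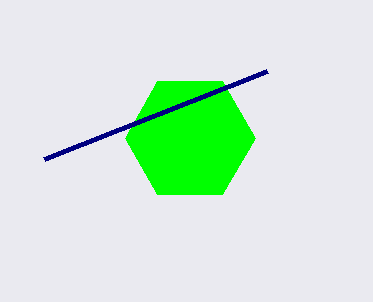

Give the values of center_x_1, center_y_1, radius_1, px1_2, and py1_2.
center_x_1 = 190, center_y_1 = 138, radius_1 = 65, px1_2 = 44, py1_2 = 159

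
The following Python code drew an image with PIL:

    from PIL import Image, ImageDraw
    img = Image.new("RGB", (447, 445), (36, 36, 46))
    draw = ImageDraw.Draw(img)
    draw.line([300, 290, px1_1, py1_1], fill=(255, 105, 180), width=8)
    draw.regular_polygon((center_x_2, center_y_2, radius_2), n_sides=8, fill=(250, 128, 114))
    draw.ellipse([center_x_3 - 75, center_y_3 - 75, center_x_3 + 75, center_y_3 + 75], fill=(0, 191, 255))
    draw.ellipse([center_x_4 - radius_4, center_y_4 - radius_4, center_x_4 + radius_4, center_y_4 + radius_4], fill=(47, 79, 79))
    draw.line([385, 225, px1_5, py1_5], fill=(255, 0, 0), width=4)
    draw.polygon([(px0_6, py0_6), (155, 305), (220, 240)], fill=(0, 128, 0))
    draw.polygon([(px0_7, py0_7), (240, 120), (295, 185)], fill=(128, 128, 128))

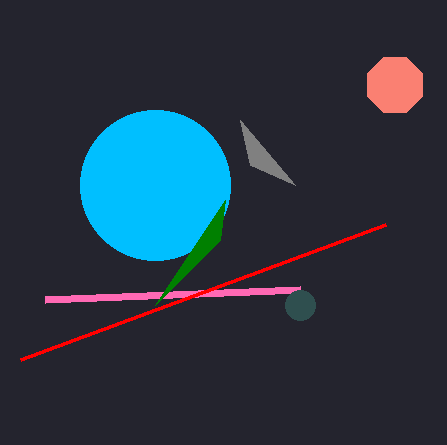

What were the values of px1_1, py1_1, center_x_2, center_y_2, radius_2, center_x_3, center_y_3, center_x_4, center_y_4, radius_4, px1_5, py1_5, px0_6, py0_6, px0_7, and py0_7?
px1_1 = 45
py1_1 = 300
center_x_2 = 395
center_y_2 = 85
radius_2 = 30
center_x_3 = 155
center_y_3 = 185
center_x_4 = 300
center_y_4 = 305
radius_4 = 15
px1_5 = 20
py1_5 = 360
px0_6 = 225
py0_6 = 200
px0_7 = 250
py0_7 = 165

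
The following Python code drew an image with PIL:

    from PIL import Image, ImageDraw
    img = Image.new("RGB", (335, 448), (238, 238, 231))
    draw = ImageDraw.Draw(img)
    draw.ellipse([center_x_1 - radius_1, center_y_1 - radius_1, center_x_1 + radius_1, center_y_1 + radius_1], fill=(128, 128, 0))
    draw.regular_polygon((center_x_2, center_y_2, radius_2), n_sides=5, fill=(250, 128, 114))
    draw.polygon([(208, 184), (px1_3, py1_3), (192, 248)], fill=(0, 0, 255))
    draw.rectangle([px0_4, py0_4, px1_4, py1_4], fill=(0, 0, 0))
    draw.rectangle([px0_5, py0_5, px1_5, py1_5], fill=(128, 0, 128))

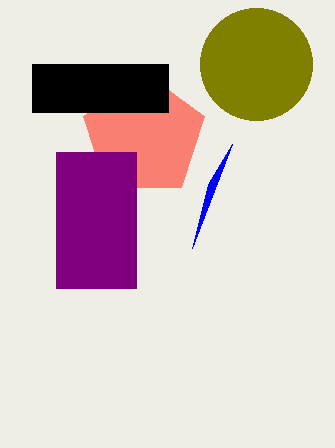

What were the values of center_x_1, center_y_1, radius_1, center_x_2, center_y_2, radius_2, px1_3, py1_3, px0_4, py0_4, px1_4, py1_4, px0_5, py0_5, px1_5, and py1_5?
center_x_1 = 256; center_y_1 = 64; radius_1 = 56; center_x_2 = 144; center_y_2 = 136; radius_2 = 64; px1_3 = 232; py1_3 = 144; px0_4 = 32; py0_4 = 64; px1_4 = 168; py1_4 = 112; px0_5 = 56; py0_5 = 152; px1_5 = 136; py1_5 = 288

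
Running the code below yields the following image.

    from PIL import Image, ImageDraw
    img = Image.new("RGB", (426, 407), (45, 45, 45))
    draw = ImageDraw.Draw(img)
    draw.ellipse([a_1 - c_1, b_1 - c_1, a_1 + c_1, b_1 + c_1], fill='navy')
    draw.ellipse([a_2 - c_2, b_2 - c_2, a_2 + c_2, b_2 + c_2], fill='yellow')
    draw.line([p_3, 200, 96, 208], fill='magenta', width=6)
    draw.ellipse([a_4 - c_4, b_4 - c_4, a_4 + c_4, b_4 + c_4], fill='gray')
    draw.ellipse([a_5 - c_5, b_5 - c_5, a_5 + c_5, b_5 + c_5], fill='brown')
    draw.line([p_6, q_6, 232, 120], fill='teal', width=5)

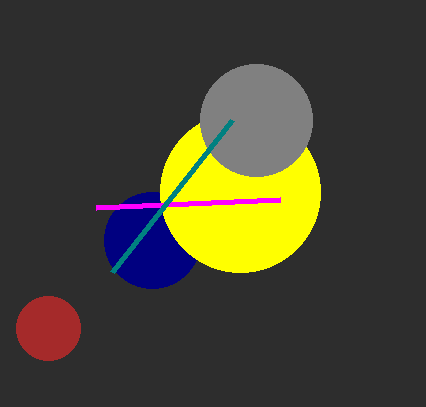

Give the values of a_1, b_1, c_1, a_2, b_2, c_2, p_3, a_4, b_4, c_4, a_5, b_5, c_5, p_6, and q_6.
a_1 = 152; b_1 = 240; c_1 = 48; a_2 = 240; b_2 = 192; c_2 = 80; p_3 = 280; a_4 = 256; b_4 = 120; c_4 = 56; a_5 = 48; b_5 = 328; c_5 = 32; p_6 = 112; q_6 = 272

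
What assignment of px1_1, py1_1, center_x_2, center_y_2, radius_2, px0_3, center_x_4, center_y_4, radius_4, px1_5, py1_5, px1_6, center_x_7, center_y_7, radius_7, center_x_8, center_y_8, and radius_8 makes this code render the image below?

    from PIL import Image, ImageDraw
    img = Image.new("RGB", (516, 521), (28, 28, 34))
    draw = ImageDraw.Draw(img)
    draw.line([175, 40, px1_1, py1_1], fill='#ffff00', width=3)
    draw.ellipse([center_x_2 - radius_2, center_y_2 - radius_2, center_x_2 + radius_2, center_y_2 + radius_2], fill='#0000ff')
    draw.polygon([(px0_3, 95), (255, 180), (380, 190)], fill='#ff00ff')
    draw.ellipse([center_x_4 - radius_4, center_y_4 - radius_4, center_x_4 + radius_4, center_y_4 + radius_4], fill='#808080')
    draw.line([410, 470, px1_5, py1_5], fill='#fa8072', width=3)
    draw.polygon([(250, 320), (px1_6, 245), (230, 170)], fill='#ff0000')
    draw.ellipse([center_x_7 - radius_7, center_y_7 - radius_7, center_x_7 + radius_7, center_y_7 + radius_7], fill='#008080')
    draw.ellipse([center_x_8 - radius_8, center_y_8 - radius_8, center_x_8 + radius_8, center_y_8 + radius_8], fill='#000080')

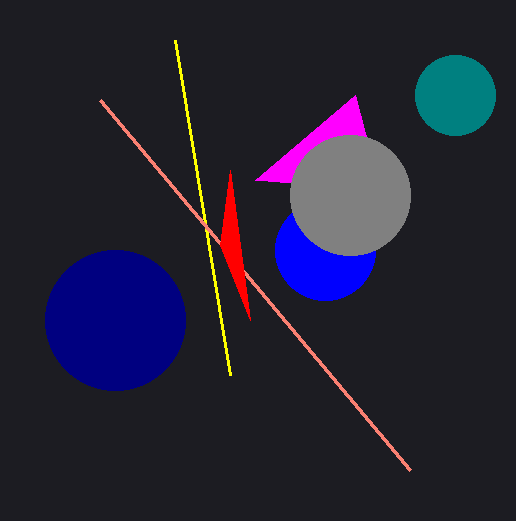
px1_1 = 230, py1_1 = 375, center_x_2 = 325, center_y_2 = 250, radius_2 = 50, px0_3 = 355, center_x_4 = 350, center_y_4 = 195, radius_4 = 60, px1_5 = 100, py1_5 = 100, px1_6 = 220, center_x_7 = 455, center_y_7 = 95, radius_7 = 40, center_x_8 = 115, center_y_8 = 320, radius_8 = 70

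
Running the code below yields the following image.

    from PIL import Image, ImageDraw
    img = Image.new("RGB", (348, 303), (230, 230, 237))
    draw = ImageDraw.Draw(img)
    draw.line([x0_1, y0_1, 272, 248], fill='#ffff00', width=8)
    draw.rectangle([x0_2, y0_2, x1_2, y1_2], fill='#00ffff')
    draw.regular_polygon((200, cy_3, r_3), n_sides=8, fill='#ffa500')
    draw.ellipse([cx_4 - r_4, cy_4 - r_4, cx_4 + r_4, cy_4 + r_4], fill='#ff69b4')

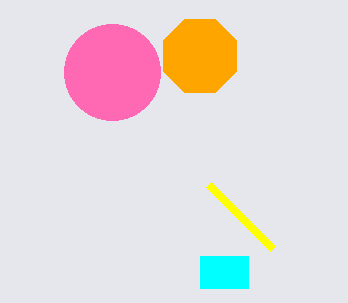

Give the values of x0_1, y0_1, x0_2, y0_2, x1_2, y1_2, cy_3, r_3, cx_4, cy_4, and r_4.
x0_1 = 208, y0_1 = 184, x0_2 = 200, y0_2 = 256, x1_2 = 248, y1_2 = 288, cy_3 = 56, r_3 = 40, cx_4 = 112, cy_4 = 72, r_4 = 48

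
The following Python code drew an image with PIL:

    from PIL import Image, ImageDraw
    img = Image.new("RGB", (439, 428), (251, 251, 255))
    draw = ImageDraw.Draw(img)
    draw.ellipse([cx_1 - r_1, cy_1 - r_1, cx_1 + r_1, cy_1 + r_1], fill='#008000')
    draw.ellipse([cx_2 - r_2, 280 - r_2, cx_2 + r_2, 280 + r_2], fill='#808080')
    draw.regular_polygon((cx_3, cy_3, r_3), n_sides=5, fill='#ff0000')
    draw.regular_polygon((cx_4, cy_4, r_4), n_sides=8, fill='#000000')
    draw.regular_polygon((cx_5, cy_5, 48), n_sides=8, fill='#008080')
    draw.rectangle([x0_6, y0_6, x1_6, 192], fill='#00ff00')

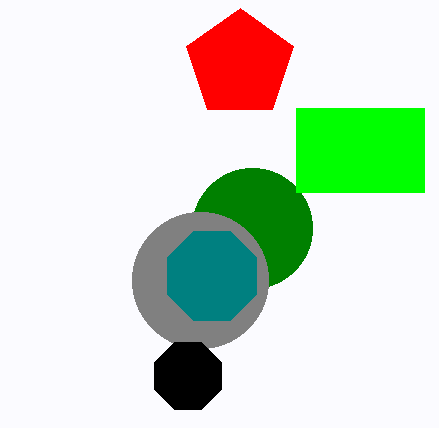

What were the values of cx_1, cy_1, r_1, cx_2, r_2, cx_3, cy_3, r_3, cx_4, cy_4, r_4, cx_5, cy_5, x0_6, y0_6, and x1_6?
cx_1 = 252
cy_1 = 228
r_1 = 60
cx_2 = 200
r_2 = 68
cx_3 = 240
cy_3 = 64
r_3 = 56
cx_4 = 188
cy_4 = 376
r_4 = 36
cx_5 = 212
cy_5 = 276
x0_6 = 296
y0_6 = 108
x1_6 = 424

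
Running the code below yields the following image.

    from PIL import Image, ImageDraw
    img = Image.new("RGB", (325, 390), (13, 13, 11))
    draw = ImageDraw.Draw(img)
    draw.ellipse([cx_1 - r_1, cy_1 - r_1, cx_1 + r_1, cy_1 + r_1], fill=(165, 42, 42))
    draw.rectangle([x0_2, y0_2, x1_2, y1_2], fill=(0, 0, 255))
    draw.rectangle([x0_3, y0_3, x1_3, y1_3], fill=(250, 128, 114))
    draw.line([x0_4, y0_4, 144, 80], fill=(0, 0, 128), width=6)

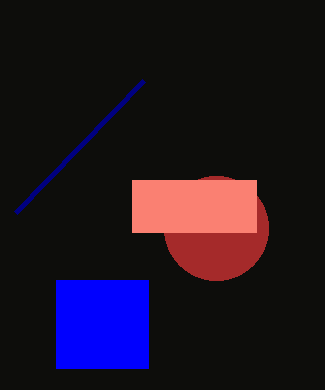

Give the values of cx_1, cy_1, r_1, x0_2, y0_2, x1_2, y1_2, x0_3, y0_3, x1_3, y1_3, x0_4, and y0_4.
cx_1 = 216; cy_1 = 228; r_1 = 52; x0_2 = 56; y0_2 = 280; x1_2 = 148; y1_2 = 368; x0_3 = 132; y0_3 = 180; x1_3 = 256; y1_3 = 232; x0_4 = 16; y0_4 = 212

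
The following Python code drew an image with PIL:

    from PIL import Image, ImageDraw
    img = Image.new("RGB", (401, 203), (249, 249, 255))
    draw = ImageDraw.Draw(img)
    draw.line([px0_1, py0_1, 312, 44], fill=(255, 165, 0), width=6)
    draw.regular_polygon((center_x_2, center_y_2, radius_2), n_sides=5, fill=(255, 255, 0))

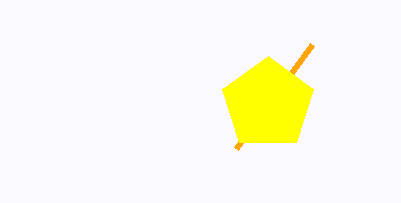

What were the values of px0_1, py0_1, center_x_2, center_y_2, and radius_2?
px0_1 = 236, py0_1 = 148, center_x_2 = 268, center_y_2 = 104, radius_2 = 48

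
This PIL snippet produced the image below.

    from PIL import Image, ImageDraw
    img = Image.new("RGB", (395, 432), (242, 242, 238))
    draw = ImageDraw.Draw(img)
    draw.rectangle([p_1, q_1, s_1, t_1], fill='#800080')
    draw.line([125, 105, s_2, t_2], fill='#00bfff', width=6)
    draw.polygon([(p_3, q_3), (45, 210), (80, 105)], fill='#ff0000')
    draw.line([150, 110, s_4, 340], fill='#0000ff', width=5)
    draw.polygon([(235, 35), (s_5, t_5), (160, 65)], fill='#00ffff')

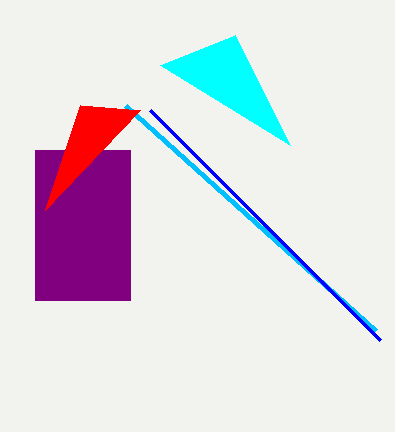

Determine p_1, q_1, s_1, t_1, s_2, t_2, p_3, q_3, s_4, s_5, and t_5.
p_1 = 35, q_1 = 150, s_1 = 130, t_1 = 300, s_2 = 375, t_2 = 330, p_3 = 140, q_3 = 110, s_4 = 380, s_5 = 290, t_5 = 145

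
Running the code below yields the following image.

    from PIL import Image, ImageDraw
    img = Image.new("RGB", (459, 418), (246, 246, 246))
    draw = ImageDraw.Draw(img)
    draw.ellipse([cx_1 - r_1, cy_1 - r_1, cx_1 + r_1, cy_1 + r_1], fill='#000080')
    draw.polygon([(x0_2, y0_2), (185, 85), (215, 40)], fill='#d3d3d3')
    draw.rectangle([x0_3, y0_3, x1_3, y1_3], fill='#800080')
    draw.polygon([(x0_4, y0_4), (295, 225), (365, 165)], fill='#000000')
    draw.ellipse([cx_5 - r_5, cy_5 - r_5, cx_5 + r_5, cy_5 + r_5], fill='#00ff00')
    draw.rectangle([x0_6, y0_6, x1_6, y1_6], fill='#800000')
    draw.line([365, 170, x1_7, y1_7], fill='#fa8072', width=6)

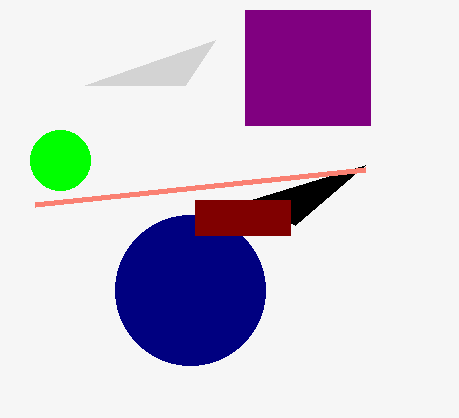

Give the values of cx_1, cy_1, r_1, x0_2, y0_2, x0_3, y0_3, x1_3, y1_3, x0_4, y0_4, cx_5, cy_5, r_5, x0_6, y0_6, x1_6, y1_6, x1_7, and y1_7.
cx_1 = 190
cy_1 = 290
r_1 = 75
x0_2 = 85
y0_2 = 85
x0_3 = 245
y0_3 = 10
x1_3 = 370
y1_3 = 125
x0_4 = 250
y0_4 = 200
cx_5 = 60
cy_5 = 160
r_5 = 30
x0_6 = 195
y0_6 = 200
x1_6 = 290
y1_6 = 235
x1_7 = 35
y1_7 = 205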